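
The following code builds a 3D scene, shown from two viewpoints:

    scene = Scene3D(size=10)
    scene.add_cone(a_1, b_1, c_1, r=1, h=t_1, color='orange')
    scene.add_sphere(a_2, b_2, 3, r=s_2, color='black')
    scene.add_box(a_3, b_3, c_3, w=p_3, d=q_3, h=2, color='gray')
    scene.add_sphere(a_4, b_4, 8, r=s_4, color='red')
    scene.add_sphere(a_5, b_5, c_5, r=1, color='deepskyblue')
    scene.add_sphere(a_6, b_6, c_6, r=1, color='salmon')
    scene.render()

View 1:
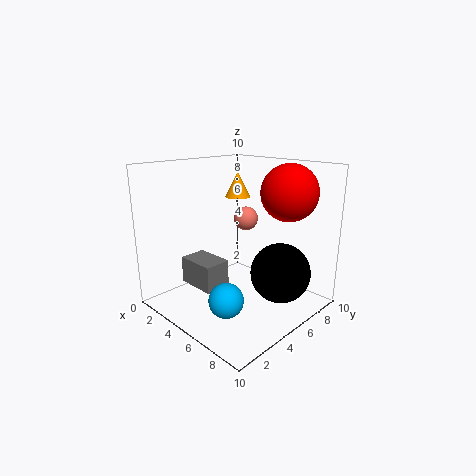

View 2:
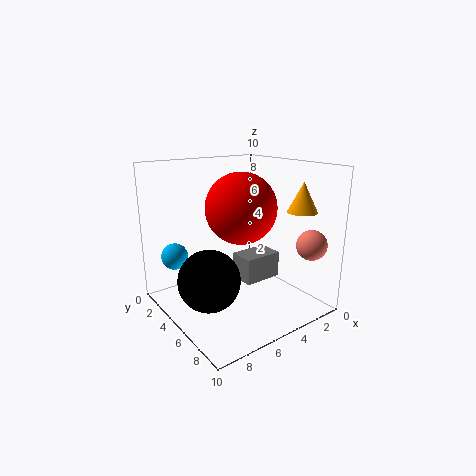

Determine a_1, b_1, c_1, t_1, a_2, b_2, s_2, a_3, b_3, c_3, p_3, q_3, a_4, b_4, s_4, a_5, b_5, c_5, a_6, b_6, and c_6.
a_1 = 2
b_1 = 8
c_1 = 7
t_1 = 2
a_2 = 8
b_2 = 6
s_2 = 2
a_3 = 1
b_3 = 3
c_3 = 1
p_3 = 3
q_3 = 2
a_4 = 7
b_4 = 8
s_4 = 2
a_5 = 8
b_5 = 1
c_5 = 3
a_6 = 2
b_6 = 9
c_6 = 5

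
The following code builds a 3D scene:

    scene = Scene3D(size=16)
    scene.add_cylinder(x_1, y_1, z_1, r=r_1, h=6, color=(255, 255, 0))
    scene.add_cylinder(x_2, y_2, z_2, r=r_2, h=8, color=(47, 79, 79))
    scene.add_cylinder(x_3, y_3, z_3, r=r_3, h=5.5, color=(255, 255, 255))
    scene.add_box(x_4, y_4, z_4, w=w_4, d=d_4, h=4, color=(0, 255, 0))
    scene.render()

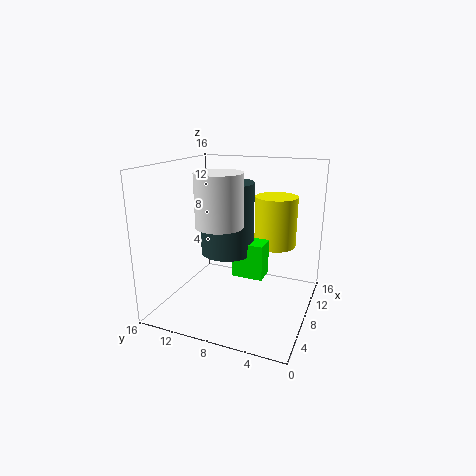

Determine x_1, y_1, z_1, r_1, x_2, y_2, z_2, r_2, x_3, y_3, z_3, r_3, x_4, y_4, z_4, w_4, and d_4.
x_1 = 12.5; y_1 = 5; z_1 = 6; r_1 = 2.5; x_2 = 8.5; y_2 = 9.5; z_2 = 6; r_2 = 3; x_3 = 5.5; y_3 = 9; z_3 = 10; r_3 = 2.5; x_4 = 7.5; y_4 = 5; z_4 = 3.5; w_4 = 2.5; d_4 = 3.5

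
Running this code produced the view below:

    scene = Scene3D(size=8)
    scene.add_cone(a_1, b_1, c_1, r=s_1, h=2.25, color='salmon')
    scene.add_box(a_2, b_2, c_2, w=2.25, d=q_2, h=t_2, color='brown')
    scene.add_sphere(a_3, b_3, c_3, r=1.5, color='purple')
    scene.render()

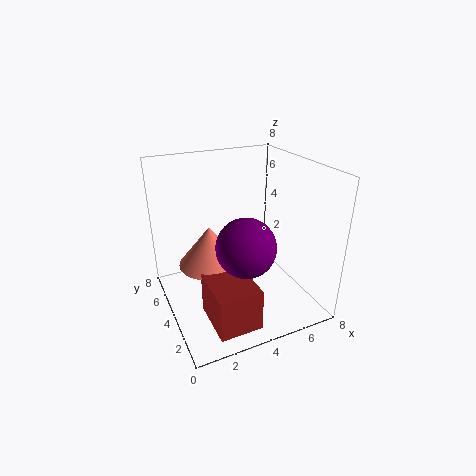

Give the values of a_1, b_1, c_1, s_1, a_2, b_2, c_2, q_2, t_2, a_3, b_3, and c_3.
a_1 = 2.5
b_1 = 4.5
c_1 = 2.5
s_1 = 1.75
a_2 = 1.5
b_2 = 0.5
c_2 = 0.5
q_2 = 2.75
t_2 = 2.25
a_3 = 3.5
b_3 = 2
c_3 = 4.5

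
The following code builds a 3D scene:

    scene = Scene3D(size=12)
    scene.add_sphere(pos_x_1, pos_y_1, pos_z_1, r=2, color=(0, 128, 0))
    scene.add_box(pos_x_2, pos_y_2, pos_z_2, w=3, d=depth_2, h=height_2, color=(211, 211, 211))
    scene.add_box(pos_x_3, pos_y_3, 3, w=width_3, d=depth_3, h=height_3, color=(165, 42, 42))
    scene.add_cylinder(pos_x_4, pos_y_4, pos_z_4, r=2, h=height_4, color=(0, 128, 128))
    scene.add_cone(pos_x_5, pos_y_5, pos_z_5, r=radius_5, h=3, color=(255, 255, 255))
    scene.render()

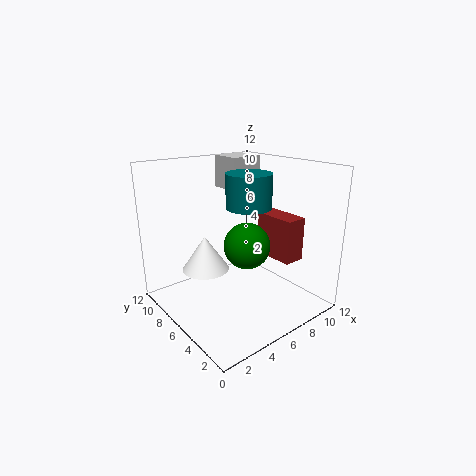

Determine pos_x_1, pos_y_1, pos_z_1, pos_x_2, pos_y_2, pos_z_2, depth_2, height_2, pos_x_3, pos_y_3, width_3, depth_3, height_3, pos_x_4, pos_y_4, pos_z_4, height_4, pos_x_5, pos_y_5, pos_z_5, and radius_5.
pos_x_1 = 7, pos_y_1 = 6, pos_z_1 = 5, pos_x_2 = 8, pos_y_2 = 9, pos_z_2 = 9, depth_2 = 3, height_2 = 3, pos_x_3 = 10, pos_y_3 = 4, width_3 = 2, depth_3 = 4, height_3 = 4, pos_x_4 = 8, pos_y_4 = 7, pos_z_4 = 8, height_4 = 3, pos_x_5 = 4, pos_y_5 = 8, pos_z_5 = 3, radius_5 = 2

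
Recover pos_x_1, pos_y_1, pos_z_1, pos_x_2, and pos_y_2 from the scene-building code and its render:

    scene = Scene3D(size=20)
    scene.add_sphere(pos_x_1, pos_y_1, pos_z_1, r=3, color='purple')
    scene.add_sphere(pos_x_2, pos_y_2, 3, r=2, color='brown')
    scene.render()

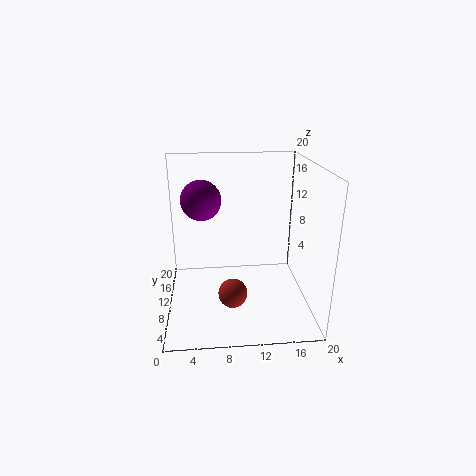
pos_x_1 = 5; pos_y_1 = 15; pos_z_1 = 14; pos_x_2 = 9; pos_y_2 = 7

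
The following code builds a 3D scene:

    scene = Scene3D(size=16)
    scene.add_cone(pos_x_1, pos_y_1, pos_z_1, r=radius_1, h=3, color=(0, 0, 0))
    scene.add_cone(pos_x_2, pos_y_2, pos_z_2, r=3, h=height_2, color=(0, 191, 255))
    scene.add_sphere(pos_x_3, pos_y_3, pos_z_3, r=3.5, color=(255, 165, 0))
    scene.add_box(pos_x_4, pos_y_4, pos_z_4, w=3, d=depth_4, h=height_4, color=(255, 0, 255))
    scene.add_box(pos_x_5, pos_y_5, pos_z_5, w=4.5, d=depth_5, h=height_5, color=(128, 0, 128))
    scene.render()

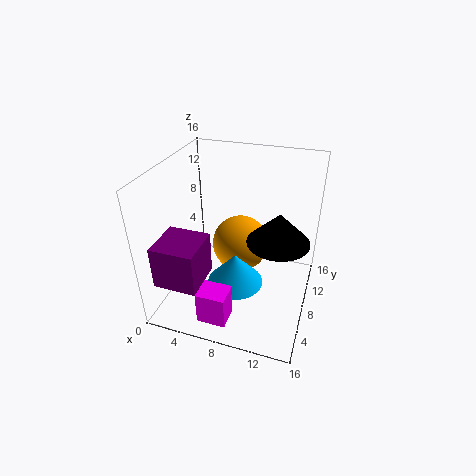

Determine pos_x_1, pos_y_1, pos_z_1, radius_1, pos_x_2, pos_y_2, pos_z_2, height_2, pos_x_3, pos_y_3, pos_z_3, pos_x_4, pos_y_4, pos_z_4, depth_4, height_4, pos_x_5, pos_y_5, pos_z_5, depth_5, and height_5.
pos_x_1 = 13
pos_y_1 = 5
pos_z_1 = 10.5
radius_1 = 3
pos_x_2 = 8.5
pos_y_2 = 5.5
pos_z_2 = 4
height_2 = 3.5
pos_x_3 = 7
pos_y_3 = 12
pos_z_3 = 4.5
pos_x_4 = 6
pos_y_4 = 0.5
pos_z_4 = 2
depth_4 = 2.5
height_4 = 3.5
pos_x_5 = 1.5
pos_y_5 = 0.5
pos_z_5 = 5.5
depth_5 = 4.5
height_5 = 4.5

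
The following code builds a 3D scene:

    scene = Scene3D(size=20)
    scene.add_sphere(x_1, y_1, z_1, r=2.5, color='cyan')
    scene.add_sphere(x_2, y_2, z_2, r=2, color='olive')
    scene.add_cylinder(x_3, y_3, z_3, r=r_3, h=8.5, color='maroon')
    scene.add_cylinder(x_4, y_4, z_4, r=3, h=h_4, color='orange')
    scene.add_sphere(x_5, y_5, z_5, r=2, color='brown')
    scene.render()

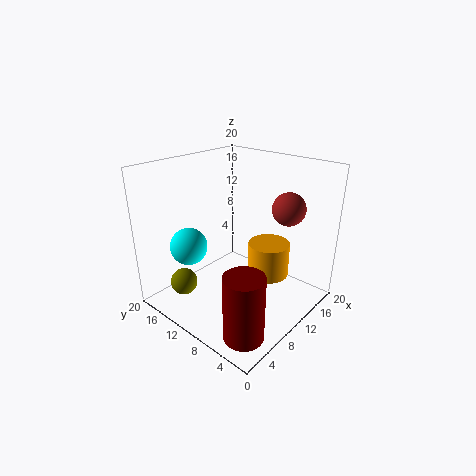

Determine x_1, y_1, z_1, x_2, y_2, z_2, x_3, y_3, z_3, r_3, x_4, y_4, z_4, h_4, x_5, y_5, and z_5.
x_1 = 4.5; y_1 = 14; z_1 = 9.5; x_2 = 5.5; y_2 = 17; z_2 = 2; x_3 = 3; y_3 = 3; z_3 = 1.5; r_3 = 2.5; x_4 = 14; y_4 = 7.5; z_4 = 3.5; h_4 = 5; x_5 = 10.5; y_5 = 2.5; z_5 = 16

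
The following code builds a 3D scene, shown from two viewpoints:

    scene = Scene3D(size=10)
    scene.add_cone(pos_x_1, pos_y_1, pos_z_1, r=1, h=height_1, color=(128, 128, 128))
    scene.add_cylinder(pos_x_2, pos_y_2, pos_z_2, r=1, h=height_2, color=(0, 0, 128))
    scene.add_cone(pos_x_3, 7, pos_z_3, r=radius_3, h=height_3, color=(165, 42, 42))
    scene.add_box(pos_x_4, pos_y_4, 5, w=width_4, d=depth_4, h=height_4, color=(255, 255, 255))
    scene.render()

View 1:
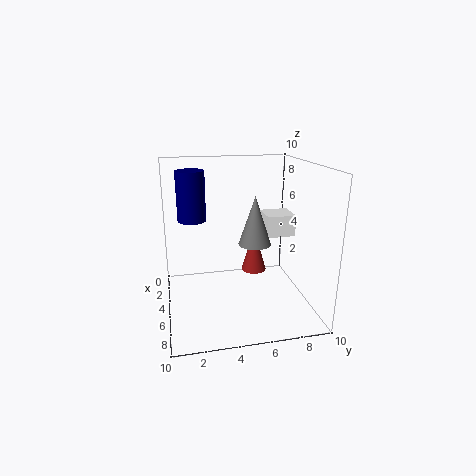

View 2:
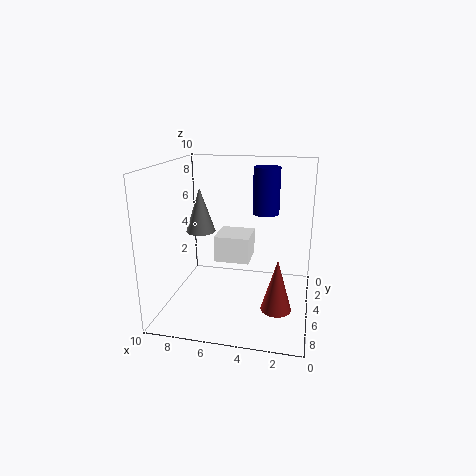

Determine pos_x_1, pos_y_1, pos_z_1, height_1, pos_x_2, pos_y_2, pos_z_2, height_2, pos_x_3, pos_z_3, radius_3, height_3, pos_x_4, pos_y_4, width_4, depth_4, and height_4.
pos_x_1 = 7.5; pos_y_1 = 5.5; pos_z_1 = 5.5; height_1 = 3; pos_x_2 = 3.5; pos_y_2 = 2; pos_z_2 = 6; height_2 = 3.5; pos_x_3 = 2; pos_z_3 = 1; radius_3 = 1; height_3 = 3.5; pos_x_4 = 3.5; pos_y_4 = 7; width_4 = 2; depth_4 = 2; height_4 = 1.5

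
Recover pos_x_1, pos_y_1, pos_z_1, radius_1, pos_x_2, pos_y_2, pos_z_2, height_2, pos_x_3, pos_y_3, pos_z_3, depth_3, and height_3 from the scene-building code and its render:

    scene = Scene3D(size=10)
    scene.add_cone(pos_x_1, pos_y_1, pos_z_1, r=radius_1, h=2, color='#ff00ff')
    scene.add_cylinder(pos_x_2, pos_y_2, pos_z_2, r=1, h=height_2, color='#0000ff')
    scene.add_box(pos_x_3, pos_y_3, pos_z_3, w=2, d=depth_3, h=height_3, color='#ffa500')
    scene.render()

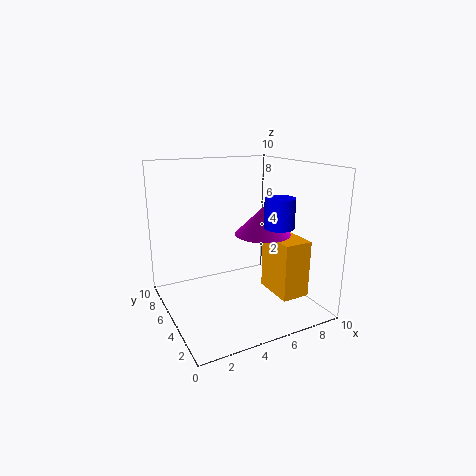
pos_x_1 = 7
pos_y_1 = 5
pos_z_1 = 5
radius_1 = 2
pos_x_2 = 7
pos_y_2 = 3
pos_z_2 = 6
height_2 = 2
pos_x_3 = 7
pos_y_3 = 2
pos_z_3 = 1
depth_3 = 3
height_3 = 4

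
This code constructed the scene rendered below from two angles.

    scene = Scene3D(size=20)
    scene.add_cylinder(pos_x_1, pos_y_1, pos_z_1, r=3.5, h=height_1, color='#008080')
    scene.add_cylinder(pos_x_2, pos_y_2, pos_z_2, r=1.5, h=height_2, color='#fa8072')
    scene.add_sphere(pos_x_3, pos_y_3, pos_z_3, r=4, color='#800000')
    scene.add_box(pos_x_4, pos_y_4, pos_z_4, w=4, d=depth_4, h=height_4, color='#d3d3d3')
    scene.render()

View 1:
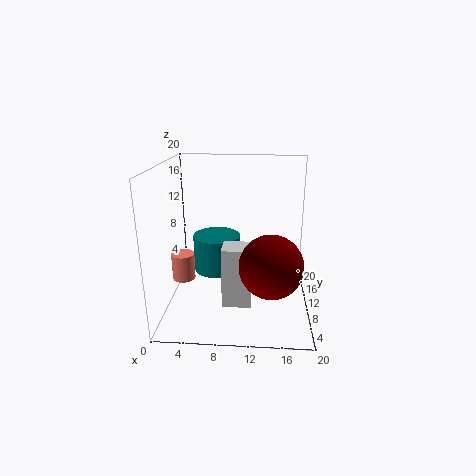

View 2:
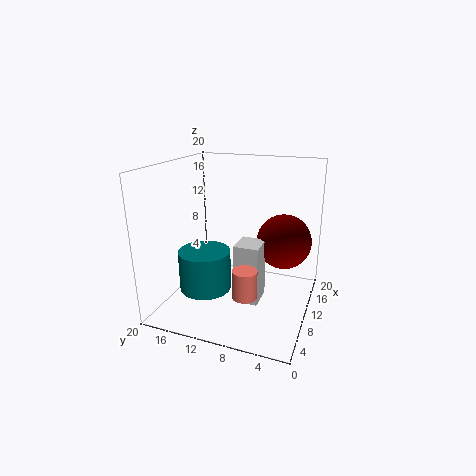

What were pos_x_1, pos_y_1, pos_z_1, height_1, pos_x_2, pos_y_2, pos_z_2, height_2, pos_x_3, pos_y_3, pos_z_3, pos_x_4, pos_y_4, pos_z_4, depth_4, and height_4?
pos_x_1 = 6.5; pos_y_1 = 13.5; pos_z_1 = 3.5; height_1 = 5.5; pos_x_2 = 3; pos_y_2 = 6.5; pos_z_2 = 5.5; height_2 = 3.5; pos_x_3 = 14.5; pos_y_3 = 4.5; pos_z_3 = 8.5; pos_x_4 = 8; pos_y_4 = 6.5; pos_z_4 = 1; depth_4 = 3.5; height_4 = 8.5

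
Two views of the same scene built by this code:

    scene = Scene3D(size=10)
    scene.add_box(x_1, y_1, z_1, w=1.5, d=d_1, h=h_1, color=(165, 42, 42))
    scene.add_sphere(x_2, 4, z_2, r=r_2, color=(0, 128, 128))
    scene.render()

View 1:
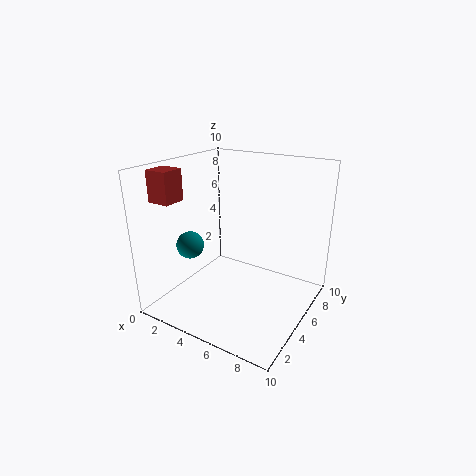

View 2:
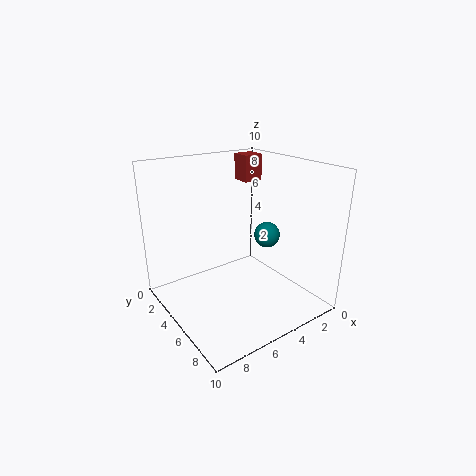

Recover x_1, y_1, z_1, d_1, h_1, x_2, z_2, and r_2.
x_1 = 1, y_1 = 1, z_1 = 8, d_1 = 1.5, h_1 = 2, x_2 = 1.5, z_2 = 4, r_2 = 1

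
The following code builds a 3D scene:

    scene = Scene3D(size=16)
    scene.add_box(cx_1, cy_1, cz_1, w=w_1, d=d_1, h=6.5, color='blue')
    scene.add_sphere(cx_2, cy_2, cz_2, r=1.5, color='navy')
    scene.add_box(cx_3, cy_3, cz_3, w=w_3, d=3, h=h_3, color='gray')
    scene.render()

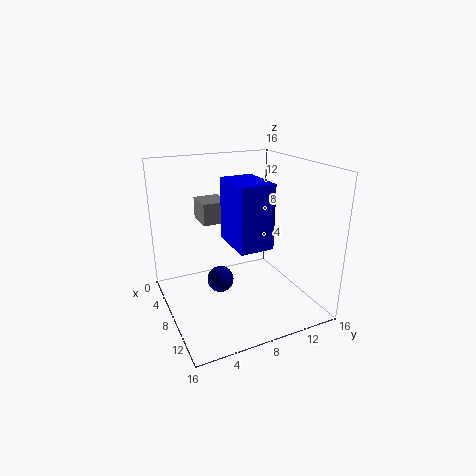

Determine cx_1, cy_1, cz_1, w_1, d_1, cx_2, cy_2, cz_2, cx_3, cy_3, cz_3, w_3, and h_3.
cx_1 = 8, cy_1 = 6, cz_1 = 8.5, w_1 = 5, d_1 = 3.5, cx_2 = 7.5, cy_2 = 6, cz_2 = 3, cx_3 = 2, cy_3 = 5, cz_3 = 9, w_3 = 3.5, h_3 = 2.5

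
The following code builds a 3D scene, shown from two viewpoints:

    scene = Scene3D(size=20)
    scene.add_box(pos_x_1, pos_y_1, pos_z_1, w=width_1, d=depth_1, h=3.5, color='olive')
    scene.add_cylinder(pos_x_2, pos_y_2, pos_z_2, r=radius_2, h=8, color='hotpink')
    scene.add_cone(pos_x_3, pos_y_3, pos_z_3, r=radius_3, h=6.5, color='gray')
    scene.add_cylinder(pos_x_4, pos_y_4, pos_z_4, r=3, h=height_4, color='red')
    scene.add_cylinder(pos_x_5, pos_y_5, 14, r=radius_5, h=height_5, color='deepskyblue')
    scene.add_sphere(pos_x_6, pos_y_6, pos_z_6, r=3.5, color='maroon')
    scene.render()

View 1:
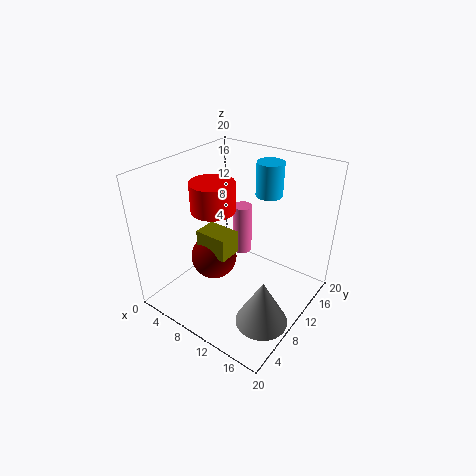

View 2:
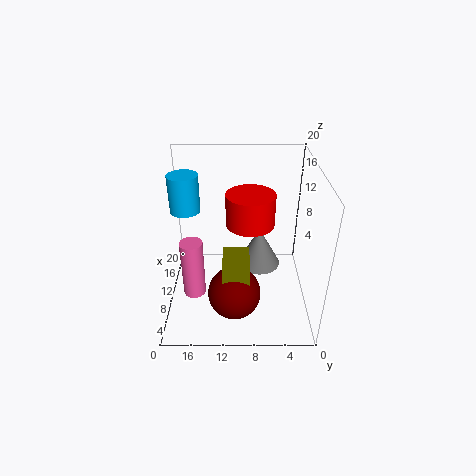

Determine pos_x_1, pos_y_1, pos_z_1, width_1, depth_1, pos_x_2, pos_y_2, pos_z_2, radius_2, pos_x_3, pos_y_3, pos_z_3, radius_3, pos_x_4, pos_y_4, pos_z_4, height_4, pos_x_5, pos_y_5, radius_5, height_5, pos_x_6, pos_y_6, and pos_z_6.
pos_x_1 = 3.5, pos_y_1 = 8.5, pos_z_1 = 6, width_1 = 5, depth_1 = 3.5, pos_x_2 = 6.5, pos_y_2 = 16, pos_z_2 = 3.5, radius_2 = 1.5, pos_x_3 = 16.5, pos_y_3 = 6.5, pos_z_3 = 1, radius_3 = 3.5, pos_x_4 = 7, pos_y_4 = 8.5, pos_z_4 = 14, height_4 = 4, pos_x_5 = 10.5, pos_y_5 = 17, radius_5 = 2, height_5 = 5, pos_x_6 = 5, pos_y_6 = 10.5, pos_z_6 = 4.5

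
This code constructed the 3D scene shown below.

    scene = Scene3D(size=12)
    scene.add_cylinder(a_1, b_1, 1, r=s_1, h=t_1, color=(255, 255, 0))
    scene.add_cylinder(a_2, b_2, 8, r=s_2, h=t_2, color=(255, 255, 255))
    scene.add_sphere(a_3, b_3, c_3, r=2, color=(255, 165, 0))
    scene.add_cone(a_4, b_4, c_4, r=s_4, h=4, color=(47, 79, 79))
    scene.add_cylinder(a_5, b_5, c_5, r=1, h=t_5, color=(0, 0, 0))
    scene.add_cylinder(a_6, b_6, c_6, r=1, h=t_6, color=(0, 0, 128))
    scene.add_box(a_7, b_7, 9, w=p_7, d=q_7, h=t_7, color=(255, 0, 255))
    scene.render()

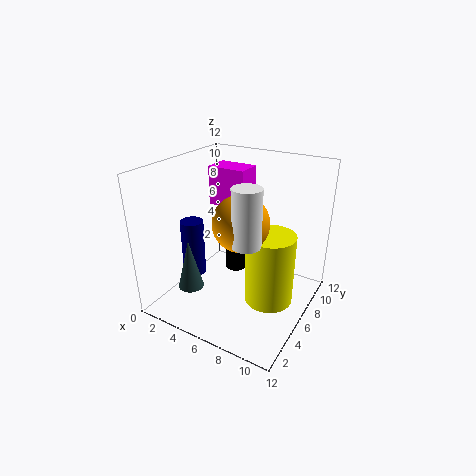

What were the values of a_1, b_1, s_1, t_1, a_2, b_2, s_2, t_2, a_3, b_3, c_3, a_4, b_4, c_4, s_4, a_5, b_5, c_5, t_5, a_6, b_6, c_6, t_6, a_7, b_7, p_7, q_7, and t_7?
a_1 = 9, b_1 = 6, s_1 = 2, t_1 = 6, a_2 = 9, b_2 = 2, s_2 = 1, t_2 = 4, a_3 = 8, b_3 = 3, c_3 = 9, a_4 = 4, b_4 = 2, c_4 = 3, s_4 = 1, a_5 = 4, b_5 = 9, c_5 = 1, t_5 = 4, a_6 = 2, b_6 = 5, c_6 = 2, t_6 = 5, a_7 = 4, b_7 = 5, p_7 = 3, q_7 = 2, t_7 = 3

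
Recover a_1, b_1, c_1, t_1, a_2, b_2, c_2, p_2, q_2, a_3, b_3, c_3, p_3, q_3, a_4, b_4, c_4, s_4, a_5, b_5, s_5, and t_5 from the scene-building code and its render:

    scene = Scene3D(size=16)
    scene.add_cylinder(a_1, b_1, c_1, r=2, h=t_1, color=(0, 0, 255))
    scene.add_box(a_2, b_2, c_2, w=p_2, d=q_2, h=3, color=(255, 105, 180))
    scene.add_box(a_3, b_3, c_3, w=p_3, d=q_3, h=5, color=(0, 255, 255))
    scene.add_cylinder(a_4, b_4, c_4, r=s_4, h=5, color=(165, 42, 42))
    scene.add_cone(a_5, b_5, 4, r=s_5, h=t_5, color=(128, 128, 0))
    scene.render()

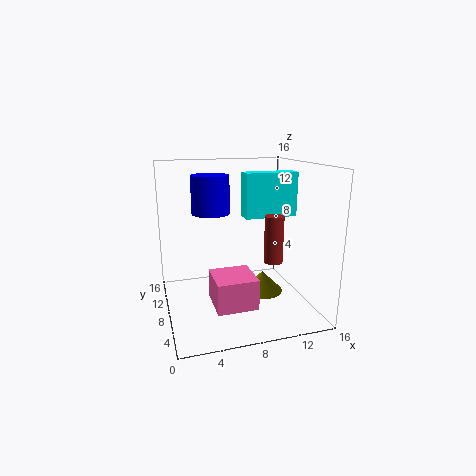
a_1 = 5
b_1 = 8
c_1 = 11
t_1 = 4
a_2 = 4
b_2 = 1
c_2 = 3
p_2 = 4
q_2 = 4
a_3 = 9
b_3 = 8
c_3 = 10
p_3 = 6
q_3 = 2
a_4 = 11
b_4 = 5
c_4 = 6
s_4 = 1
a_5 = 9
b_5 = 3
s_5 = 2
t_5 = 2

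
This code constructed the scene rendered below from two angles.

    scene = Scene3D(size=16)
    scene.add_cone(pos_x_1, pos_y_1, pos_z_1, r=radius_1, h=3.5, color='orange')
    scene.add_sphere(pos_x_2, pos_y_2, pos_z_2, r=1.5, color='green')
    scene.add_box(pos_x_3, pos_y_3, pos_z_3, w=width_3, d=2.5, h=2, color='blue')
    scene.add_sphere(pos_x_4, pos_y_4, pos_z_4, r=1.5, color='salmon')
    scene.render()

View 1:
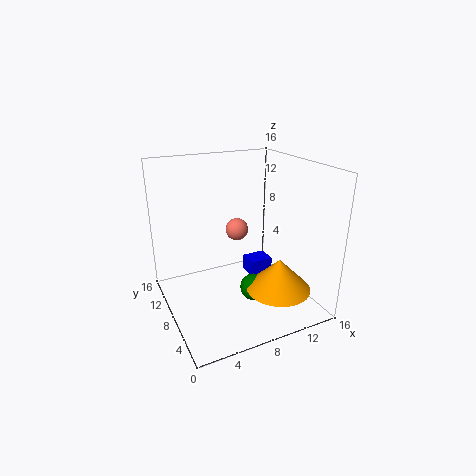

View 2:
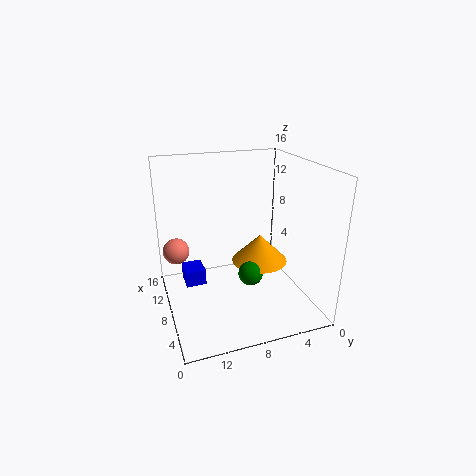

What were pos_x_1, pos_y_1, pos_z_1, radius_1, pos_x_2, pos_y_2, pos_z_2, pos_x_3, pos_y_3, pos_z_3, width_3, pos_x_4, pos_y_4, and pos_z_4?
pos_x_1 = 11, pos_y_1 = 4, pos_z_1 = 3, radius_1 = 3.5, pos_x_2 = 9, pos_y_2 = 6, pos_z_2 = 2.5, pos_x_3 = 11.5, pos_y_3 = 11, pos_z_3 = 0.5, width_3 = 3, pos_x_4 = 11, pos_y_4 = 14.5, pos_z_4 = 6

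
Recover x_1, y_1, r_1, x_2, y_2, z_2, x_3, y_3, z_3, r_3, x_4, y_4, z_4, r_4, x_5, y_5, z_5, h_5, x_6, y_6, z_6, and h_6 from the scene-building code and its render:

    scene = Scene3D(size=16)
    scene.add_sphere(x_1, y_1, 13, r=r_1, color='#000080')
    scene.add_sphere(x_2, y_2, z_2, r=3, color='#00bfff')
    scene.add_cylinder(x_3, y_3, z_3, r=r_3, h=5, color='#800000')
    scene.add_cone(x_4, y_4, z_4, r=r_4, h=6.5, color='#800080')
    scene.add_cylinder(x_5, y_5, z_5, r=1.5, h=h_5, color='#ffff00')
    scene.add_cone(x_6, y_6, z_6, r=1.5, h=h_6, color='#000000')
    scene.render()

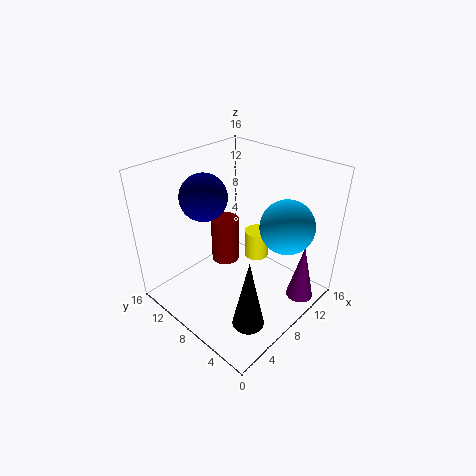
x_1 = 5.5
y_1 = 10.5
r_1 = 2.5
x_2 = 11.5
y_2 = 4
z_2 = 9.5
x_3 = 7
y_3 = 9
z_3 = 5.5
r_3 = 1.5
x_4 = 11.5
y_4 = 1.5
z_4 = 1.5
r_4 = 1.5
x_5 = 12.5
y_5 = 9
z_5 = 3
h_5 = 3.5
x_6 = 2.5
y_6 = 1.5
z_6 = 4
h_6 = 7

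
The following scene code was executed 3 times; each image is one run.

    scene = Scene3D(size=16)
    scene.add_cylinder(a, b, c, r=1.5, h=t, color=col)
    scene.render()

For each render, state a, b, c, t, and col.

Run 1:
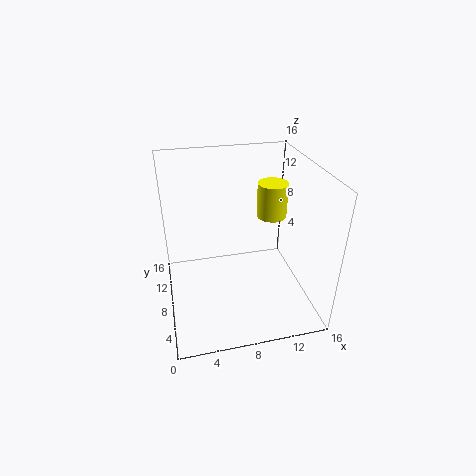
a = 11; b = 6; c = 11.5; t = 3.5; col = 'yellow'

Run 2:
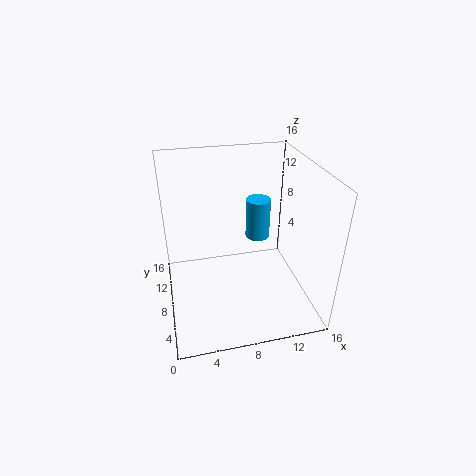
a = 11.5; b = 12; c = 5.5; t = 5; col = 'deepskyblue'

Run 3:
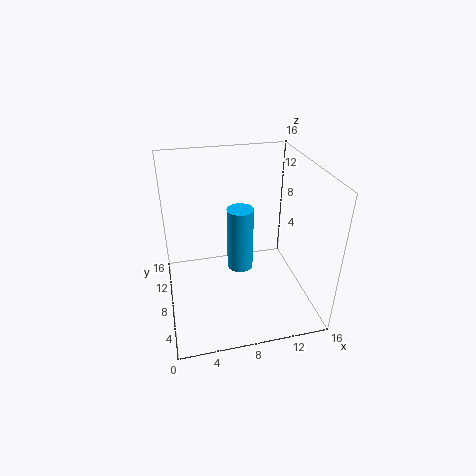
a = 8.5; b = 9; c = 3.5; t = 7.5; col = 'deepskyblue'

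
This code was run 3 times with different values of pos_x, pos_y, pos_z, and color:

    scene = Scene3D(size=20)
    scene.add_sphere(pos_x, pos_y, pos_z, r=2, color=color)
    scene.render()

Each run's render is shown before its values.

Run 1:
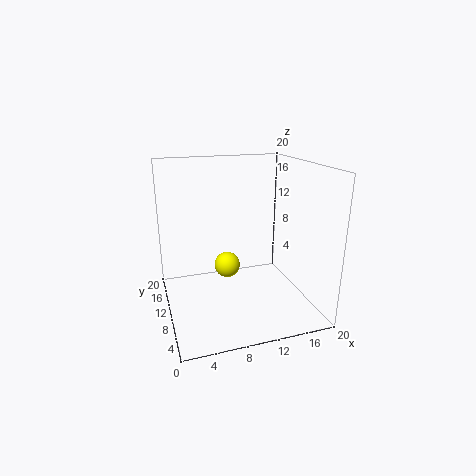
pos_x = 9.75; pos_y = 14.75; pos_z = 3.75; color = 'yellow'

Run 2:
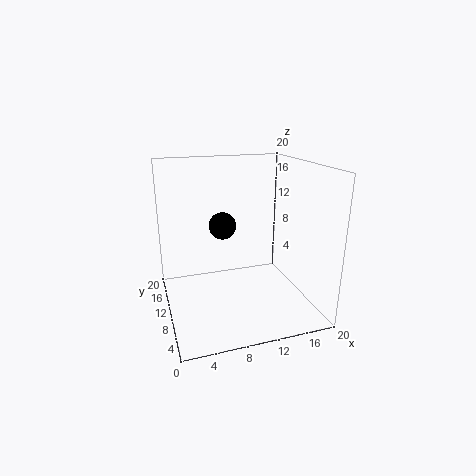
pos_x = 8.75; pos_y = 13.5; pos_z = 10.75; color = 'black'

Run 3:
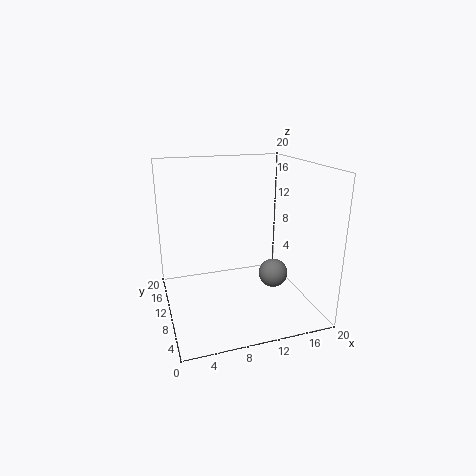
pos_x = 14.5; pos_y = 7.75; pos_z = 5; color = 'gray'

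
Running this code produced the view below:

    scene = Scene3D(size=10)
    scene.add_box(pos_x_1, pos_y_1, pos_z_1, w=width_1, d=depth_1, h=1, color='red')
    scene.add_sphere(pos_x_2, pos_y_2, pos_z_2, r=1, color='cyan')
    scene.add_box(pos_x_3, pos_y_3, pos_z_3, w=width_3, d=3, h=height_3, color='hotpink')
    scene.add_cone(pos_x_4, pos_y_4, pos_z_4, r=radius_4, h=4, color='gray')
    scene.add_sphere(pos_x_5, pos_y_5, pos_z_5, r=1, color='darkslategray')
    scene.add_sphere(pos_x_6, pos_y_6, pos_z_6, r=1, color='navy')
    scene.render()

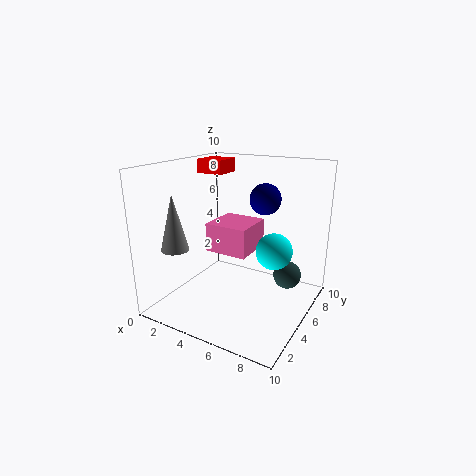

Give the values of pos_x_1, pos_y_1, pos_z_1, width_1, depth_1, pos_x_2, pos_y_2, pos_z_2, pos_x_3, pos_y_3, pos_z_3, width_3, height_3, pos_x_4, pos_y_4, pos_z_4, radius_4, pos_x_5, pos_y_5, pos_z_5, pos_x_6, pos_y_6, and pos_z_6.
pos_x_1 = 1
pos_y_1 = 6
pos_z_1 = 9
width_1 = 2
depth_1 = 2
pos_x_2 = 9
pos_y_2 = 2
pos_z_2 = 6
pos_x_3 = 3
pos_y_3 = 4
pos_z_3 = 4
width_3 = 3
height_3 = 2
pos_x_4 = 1
pos_y_4 = 3
pos_z_4 = 4
radius_4 = 1
pos_x_5 = 8
pos_y_5 = 7
pos_z_5 = 2
pos_x_6 = 7
pos_y_6 = 5
pos_z_6 = 8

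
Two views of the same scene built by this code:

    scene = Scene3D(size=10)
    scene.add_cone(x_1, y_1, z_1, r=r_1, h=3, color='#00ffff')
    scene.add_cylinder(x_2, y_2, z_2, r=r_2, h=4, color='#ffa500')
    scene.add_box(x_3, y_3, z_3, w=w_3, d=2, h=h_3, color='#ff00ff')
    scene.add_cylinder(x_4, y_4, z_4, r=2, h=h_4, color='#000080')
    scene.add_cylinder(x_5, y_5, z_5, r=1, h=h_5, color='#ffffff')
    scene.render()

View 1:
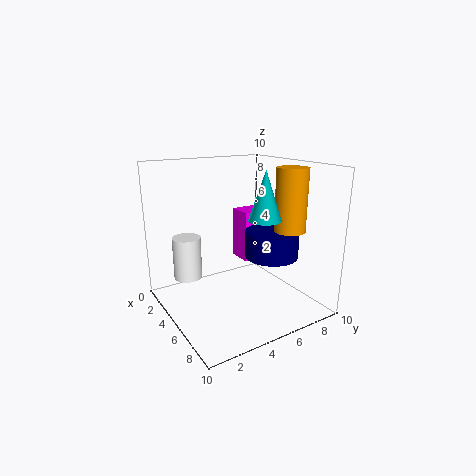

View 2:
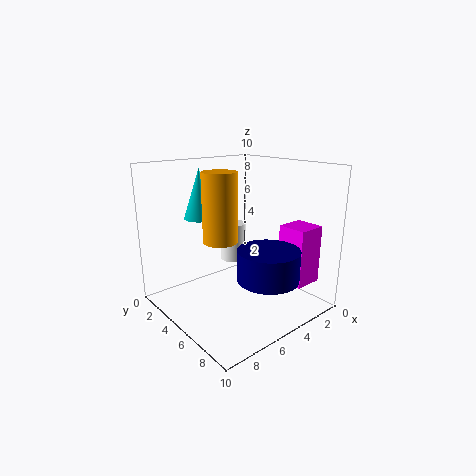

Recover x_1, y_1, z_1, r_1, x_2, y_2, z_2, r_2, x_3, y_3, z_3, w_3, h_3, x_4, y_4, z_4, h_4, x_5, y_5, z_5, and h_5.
x_1 = 8; y_1 = 5; z_1 = 7; r_1 = 1; x_2 = 8; y_2 = 7; z_2 = 6; r_2 = 1; x_3 = 1; y_3 = 7; z_3 = 2; w_3 = 2; h_3 = 4; x_4 = 5; y_4 = 8; z_4 = 3; h_4 = 2; x_5 = 3; y_5 = 2; z_5 = 2; h_5 = 3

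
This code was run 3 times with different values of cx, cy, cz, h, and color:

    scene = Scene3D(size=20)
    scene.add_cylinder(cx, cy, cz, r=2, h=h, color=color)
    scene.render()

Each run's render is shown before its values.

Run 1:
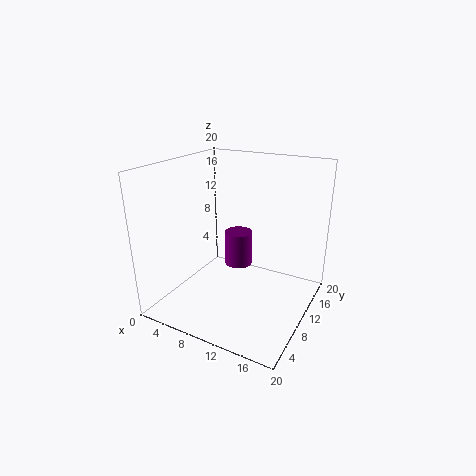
cx = 9; cy = 12; cz = 5; h = 5; color = 'purple'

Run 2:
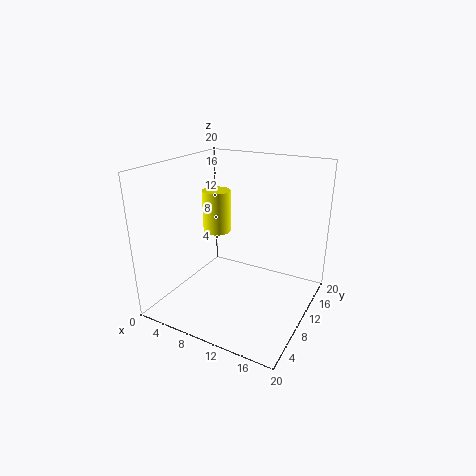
cx = 6; cy = 11; cz = 10; h = 6; color = 'yellow'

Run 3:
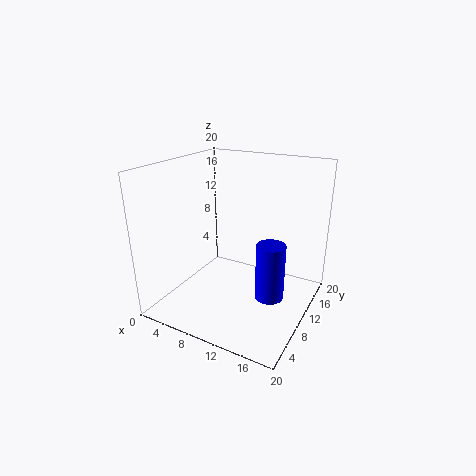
cx = 15; cy = 10; cz = 2; h = 8; color = 'blue'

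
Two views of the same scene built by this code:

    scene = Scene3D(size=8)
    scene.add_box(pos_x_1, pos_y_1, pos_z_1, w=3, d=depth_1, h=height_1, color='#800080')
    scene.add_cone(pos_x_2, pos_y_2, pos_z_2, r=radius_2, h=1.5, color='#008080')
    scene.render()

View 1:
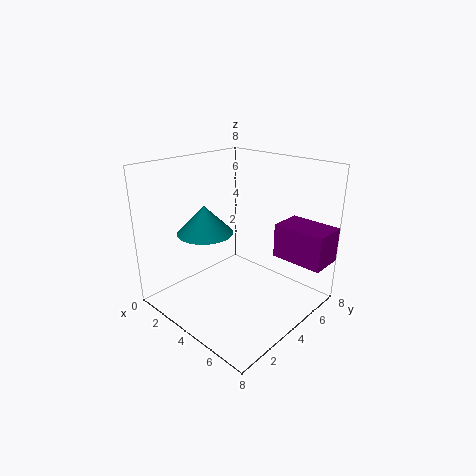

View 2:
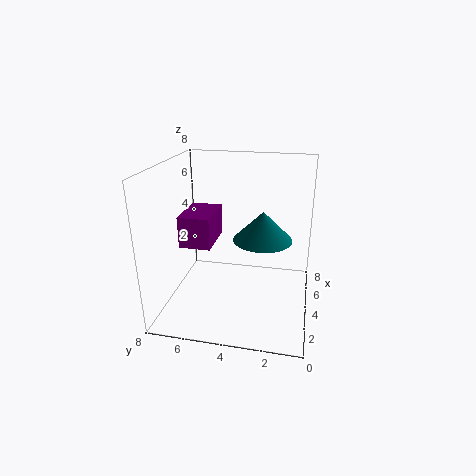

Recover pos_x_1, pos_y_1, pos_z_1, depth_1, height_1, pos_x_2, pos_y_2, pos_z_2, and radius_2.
pos_x_1 = 5, pos_y_1 = 6, pos_z_1 = 2.5, depth_1 = 2, height_1 = 2, pos_x_2 = 3, pos_y_2 = 2.5, pos_z_2 = 4.5, radius_2 = 1.5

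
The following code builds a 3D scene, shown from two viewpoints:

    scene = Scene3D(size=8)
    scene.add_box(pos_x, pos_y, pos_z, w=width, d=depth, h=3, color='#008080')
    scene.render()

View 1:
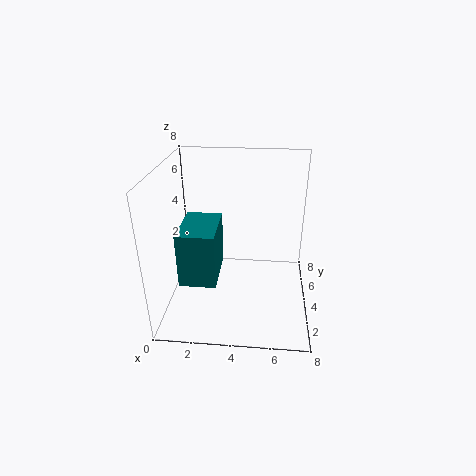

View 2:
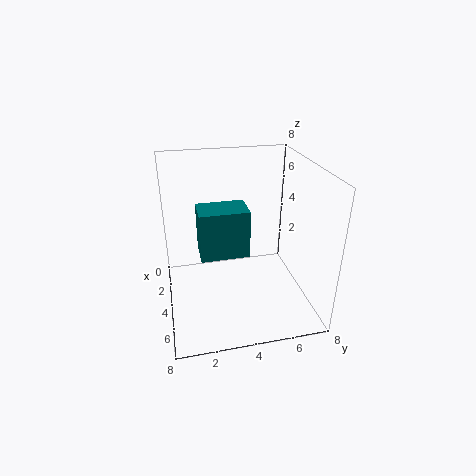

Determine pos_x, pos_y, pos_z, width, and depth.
pos_x = 1, pos_y = 2, pos_z = 2, width = 2, depth = 3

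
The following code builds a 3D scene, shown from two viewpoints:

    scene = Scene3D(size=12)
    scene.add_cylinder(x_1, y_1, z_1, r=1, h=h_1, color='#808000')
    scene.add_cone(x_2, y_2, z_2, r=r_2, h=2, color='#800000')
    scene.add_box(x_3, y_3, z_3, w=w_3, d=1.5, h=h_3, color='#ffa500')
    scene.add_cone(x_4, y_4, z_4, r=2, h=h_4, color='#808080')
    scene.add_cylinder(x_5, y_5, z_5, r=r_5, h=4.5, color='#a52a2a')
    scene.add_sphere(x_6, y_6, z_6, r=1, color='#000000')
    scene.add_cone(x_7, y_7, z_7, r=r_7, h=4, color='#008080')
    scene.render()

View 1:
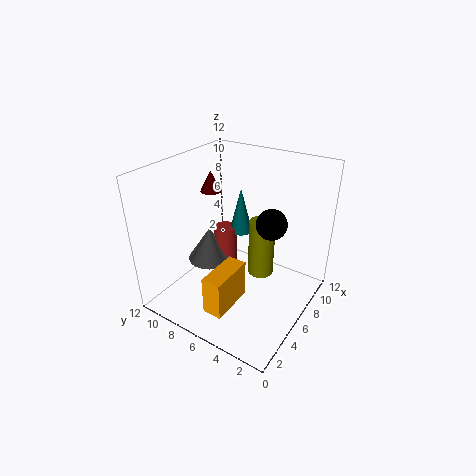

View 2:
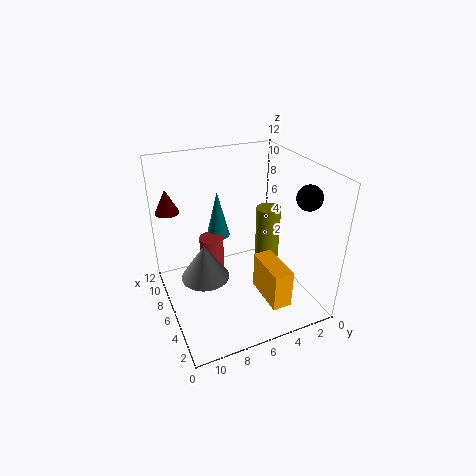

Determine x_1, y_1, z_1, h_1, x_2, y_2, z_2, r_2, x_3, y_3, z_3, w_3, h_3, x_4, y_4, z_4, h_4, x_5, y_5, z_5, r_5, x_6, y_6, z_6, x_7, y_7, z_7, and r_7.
x_1 = 5.5
y_1 = 3.5
z_1 = 4
h_1 = 4.5
x_2 = 9
y_2 = 11
z_2 = 8
r_2 = 1
x_3 = 0.5
y_3 = 4
z_3 = 2.5
w_3 = 3.5
h_3 = 3
x_4 = 6
y_4 = 9
z_4 = 3
h_4 = 3
x_5 = 7
y_5 = 8
z_5 = 1.5
r_5 = 1
x_6 = 3
y_6 = 1.5
z_6 = 10
x_7 = 8
y_7 = 7
z_7 = 5.5
r_7 = 1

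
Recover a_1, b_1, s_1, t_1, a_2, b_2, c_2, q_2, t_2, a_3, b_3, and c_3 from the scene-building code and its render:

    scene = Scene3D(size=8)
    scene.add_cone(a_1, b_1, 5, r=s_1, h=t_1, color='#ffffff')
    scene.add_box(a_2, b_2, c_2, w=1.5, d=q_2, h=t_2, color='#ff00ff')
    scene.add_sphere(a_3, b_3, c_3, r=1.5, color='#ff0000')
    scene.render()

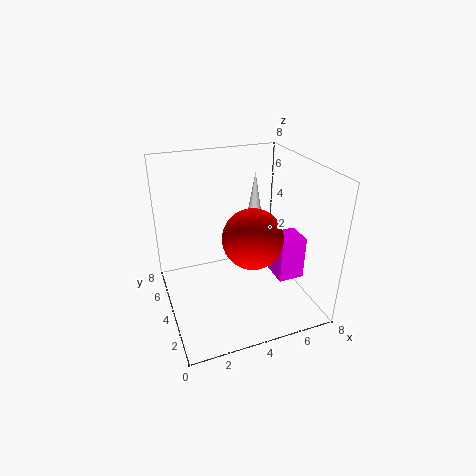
a_1 = 4.5; b_1 = 3; s_1 = 0.5; t_1 = 3; a_2 = 6; b_2 = 2.5; c_2 = 1.5; q_2 = 1.5; t_2 = 2.5; a_3 = 4; b_3 = 2; c_3 = 5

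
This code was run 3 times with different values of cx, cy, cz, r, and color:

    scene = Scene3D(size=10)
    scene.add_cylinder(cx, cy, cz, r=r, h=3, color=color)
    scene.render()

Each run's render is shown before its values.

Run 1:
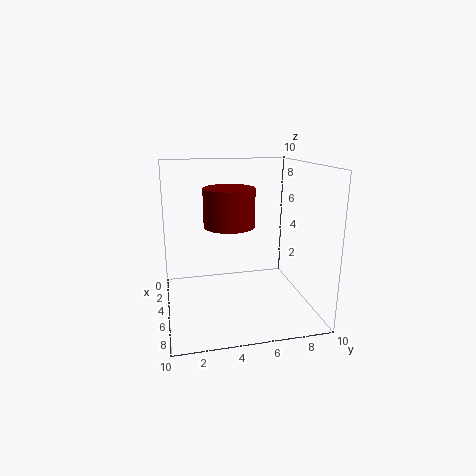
cx = 2; cy = 5; cz = 5; r = 2; color = 'maroon'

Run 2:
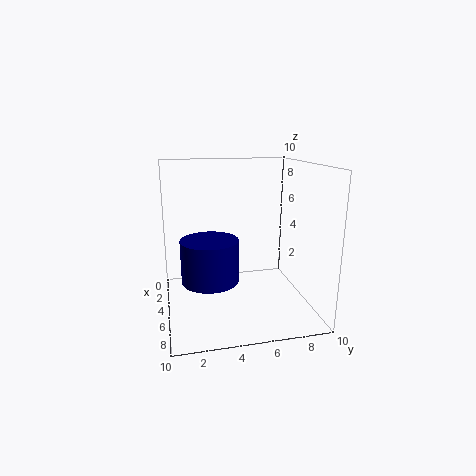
cx = 5; cy = 3; cz = 2; r = 2; color = 'navy'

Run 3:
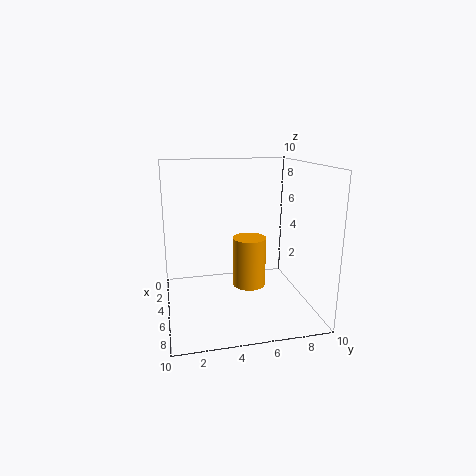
cx = 8; cy = 5; cz = 3; r = 1; color = 'orange'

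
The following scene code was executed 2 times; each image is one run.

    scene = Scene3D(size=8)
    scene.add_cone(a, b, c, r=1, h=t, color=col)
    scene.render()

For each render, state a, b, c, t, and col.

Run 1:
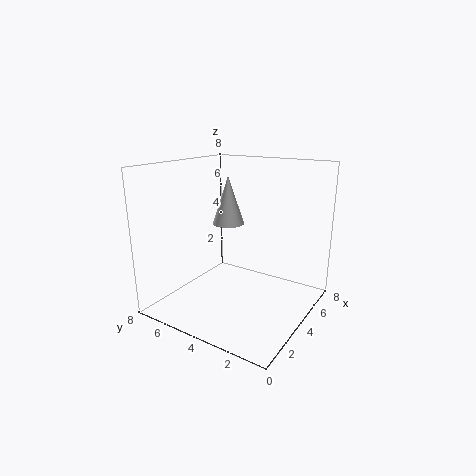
a = 6, b = 6, c = 4, t = 3, col = 'white'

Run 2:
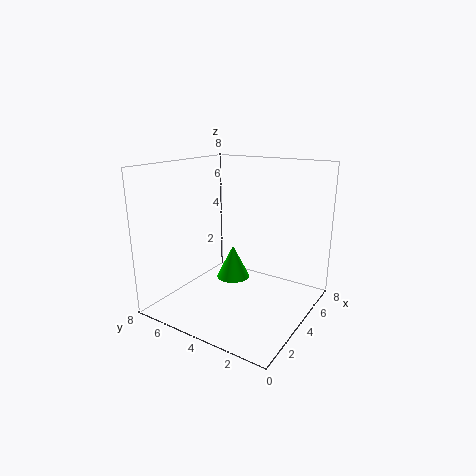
a = 5, b = 5, c = 1, t = 2, col = 'lime'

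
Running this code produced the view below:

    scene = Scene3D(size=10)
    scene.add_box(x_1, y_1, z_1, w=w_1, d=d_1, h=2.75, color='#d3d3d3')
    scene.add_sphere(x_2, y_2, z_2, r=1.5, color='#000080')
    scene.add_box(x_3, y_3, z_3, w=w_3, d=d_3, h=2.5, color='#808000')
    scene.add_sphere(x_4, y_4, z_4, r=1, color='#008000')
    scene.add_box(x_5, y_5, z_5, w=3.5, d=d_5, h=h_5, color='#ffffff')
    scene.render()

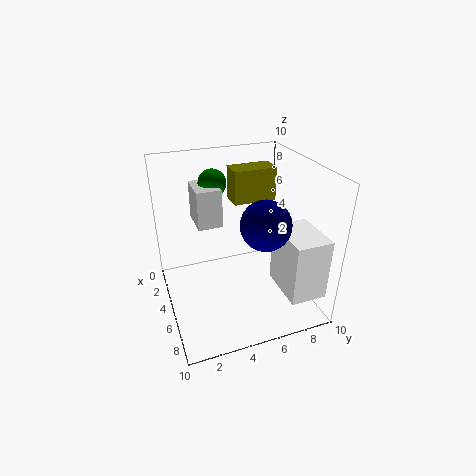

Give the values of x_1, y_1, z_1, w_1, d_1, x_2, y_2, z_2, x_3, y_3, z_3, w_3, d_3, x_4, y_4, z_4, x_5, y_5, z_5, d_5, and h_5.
x_1 = 1.5; y_1 = 2.5; z_1 = 5.5; w_1 = 2.5; d_1 = 1.75; x_2 = 8.25; y_2 = 5.5; z_2 = 7.5; x_3 = 1.25; y_3 = 5.5; z_3 = 6.5; w_3 = 1.75; d_3 = 3.25; x_4 = 2.5; y_4 = 4; z_4 = 8.25; x_5 = 5.75; y_5 = 7.25; z_5 = 1.75; d_5 = 2.5; h_5 = 4.25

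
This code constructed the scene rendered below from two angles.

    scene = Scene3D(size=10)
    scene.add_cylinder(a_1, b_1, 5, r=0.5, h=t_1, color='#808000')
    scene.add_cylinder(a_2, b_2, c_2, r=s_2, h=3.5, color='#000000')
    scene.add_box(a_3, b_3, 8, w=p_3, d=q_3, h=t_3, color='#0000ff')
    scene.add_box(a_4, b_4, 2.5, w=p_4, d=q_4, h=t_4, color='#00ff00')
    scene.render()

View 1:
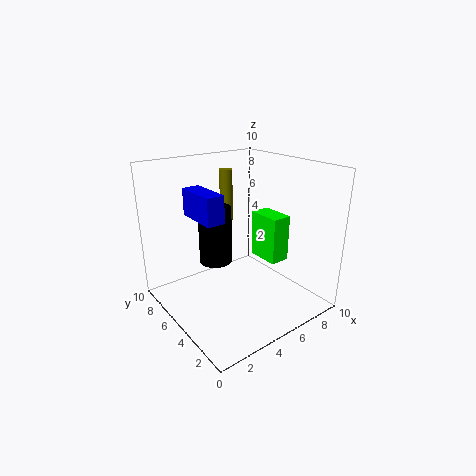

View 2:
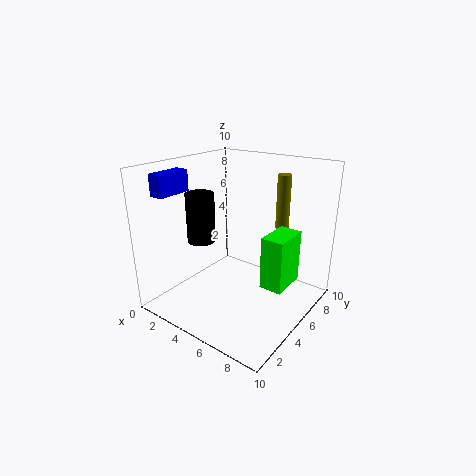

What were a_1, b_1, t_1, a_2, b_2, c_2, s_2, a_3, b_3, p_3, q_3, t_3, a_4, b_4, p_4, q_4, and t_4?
a_1 = 6.5, b_1 = 8.5, t_1 = 4, a_2 = 2.5, b_2 = 4, c_2 = 4.5, s_2 = 1, a_3 = 0.5, b_3 = 1.5, p_3 = 1, q_3 = 2.5, t_3 = 1.5, a_4 = 7.5, b_4 = 4, p_4 = 1.5, q_4 = 2.5, t_4 = 3.5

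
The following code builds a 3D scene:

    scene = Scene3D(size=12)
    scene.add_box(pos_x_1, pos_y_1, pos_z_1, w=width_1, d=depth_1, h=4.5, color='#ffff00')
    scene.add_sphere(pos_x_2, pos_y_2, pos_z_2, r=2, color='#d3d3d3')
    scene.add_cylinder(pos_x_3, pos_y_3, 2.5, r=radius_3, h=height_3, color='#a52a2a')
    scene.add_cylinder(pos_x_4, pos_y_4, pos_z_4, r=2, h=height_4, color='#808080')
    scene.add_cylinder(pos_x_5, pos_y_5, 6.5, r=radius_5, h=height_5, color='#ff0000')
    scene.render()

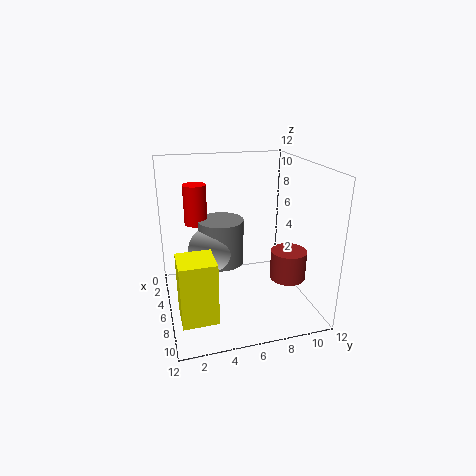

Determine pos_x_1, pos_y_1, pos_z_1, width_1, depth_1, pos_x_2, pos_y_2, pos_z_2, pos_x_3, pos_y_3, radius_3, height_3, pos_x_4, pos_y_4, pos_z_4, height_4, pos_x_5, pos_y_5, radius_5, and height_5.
pos_x_1 = 9.5, pos_y_1 = 0.5, pos_z_1 = 2.5, width_1 = 2.5, depth_1 = 2.5, pos_x_2 = 4.5, pos_y_2 = 4, pos_z_2 = 4.5, pos_x_3 = 7.5, pos_y_3 = 10, radius_3 = 1.5, height_3 = 2.5, pos_x_4 = 4, pos_y_4 = 5, pos_z_4 = 3, height_4 = 4, pos_x_5 = 3, pos_y_5 = 3, radius_5 = 1, height_5 = 3.5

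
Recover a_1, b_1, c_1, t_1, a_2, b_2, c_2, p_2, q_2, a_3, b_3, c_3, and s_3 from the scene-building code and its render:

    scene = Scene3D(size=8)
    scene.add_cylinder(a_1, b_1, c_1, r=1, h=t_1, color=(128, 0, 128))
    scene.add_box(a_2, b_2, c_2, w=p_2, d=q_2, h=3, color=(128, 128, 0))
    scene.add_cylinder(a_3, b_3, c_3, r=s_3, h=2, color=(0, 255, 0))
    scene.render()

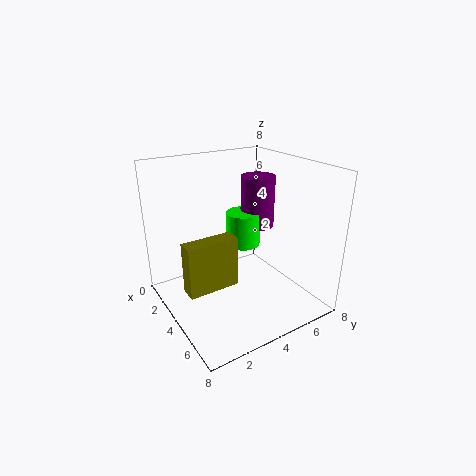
a_1 = 3; b_1 = 6; c_1 = 4; t_1 = 3; a_2 = 3; b_2 = 1; c_2 = 1; p_2 = 1; q_2 = 3; a_3 = 3; b_3 = 5; c_3 = 3; s_3 = 1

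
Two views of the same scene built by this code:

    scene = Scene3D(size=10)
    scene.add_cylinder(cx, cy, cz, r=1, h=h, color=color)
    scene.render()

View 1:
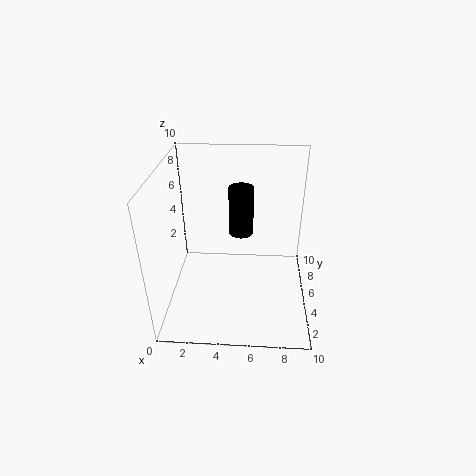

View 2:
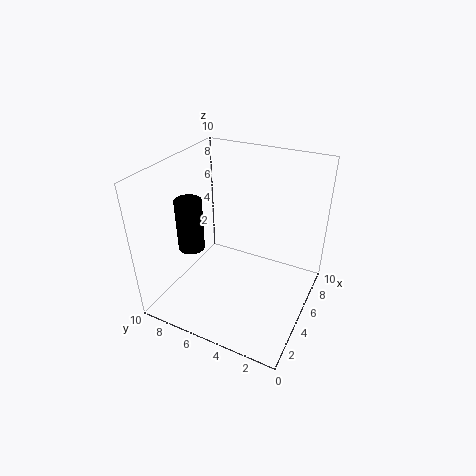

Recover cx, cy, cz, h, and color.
cx = 5, cy = 9, cz = 3, h = 4, color = 'black'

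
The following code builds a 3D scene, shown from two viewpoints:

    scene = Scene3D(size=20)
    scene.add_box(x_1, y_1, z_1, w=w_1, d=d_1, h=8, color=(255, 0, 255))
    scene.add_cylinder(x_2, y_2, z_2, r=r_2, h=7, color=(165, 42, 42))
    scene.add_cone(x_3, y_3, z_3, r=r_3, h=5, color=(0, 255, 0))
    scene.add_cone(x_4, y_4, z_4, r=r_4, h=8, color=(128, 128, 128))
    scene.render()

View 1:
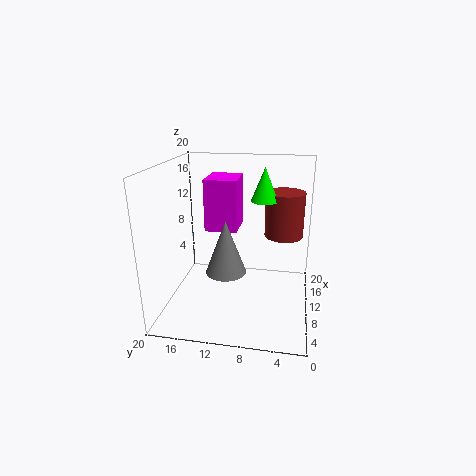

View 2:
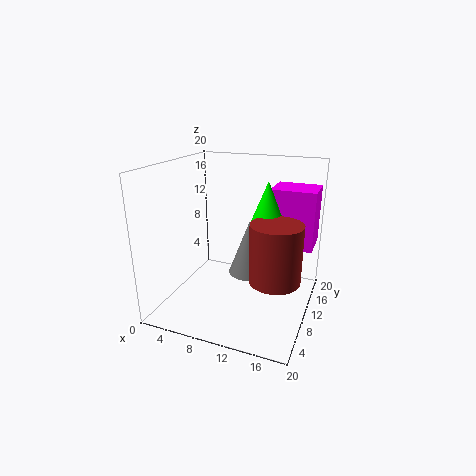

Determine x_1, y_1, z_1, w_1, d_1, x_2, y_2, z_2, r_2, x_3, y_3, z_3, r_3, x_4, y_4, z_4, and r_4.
x_1 = 14
y_1 = 11
z_1 = 9
w_1 = 6
d_1 = 5
x_2 = 17
y_2 = 4
z_2 = 8
r_2 = 3
x_3 = 15
y_3 = 7
z_3 = 14
r_3 = 2
x_4 = 11
y_4 = 12
z_4 = 4
r_4 = 3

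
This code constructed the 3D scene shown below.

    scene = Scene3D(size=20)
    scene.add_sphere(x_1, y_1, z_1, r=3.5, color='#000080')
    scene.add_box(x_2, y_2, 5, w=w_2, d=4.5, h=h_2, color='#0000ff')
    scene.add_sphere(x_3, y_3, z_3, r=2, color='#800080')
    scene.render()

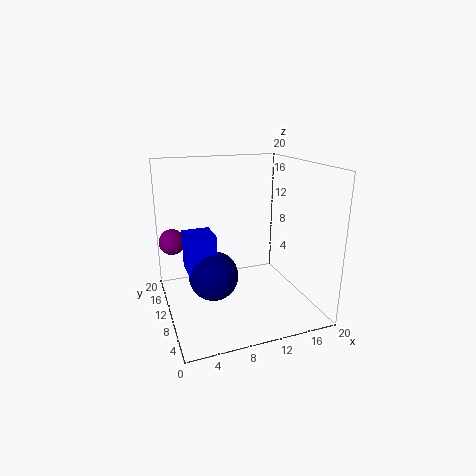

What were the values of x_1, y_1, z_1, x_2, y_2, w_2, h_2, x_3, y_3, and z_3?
x_1 = 6.5
y_1 = 10.5
z_1 = 4.5
x_2 = 3
y_2 = 10
w_2 = 4
h_2 = 5.5
x_3 = 2
y_3 = 18
z_3 = 7.5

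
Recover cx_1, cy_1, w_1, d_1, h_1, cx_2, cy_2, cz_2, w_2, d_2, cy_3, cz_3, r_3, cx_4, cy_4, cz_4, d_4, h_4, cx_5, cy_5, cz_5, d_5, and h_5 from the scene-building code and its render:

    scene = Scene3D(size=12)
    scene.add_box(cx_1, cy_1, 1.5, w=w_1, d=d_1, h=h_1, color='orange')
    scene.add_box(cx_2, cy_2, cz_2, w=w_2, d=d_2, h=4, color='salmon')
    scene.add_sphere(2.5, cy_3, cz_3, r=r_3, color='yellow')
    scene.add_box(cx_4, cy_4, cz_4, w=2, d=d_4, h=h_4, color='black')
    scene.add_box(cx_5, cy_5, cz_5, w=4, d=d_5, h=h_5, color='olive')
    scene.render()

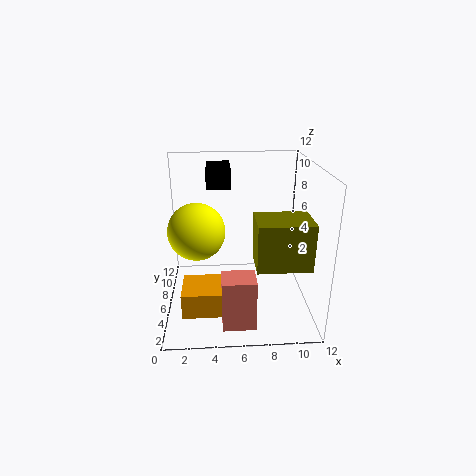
cx_1 = 1.5; cy_1 = 1.5; w_1 = 3; d_1 = 3; h_1 = 2; cx_2 = 4.5; cy_2 = 0.5; cz_2 = 1; w_2 = 2.5; d_2 = 2; cy_3 = 7.5; cz_3 = 6; r_3 = 2.5; cx_4 = 3.5; cy_4 = 6.5; cz_4 = 10; d_4 = 4; h_4 = 1.5; cx_5 = 7; cy_5 = 1; cz_5 = 5.5; d_5 = 3; h_5 = 3.5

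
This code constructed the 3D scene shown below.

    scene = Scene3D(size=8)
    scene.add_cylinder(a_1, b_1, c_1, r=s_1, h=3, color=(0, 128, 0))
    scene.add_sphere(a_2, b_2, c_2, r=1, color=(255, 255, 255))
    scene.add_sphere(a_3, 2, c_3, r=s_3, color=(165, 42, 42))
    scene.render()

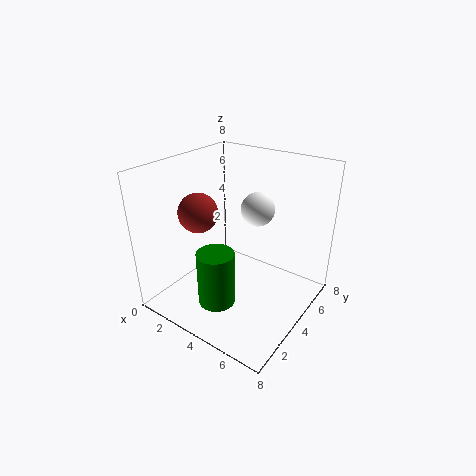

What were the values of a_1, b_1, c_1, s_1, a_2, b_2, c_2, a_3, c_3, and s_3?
a_1 = 4, b_1 = 2, c_1 = 1, s_1 = 1, a_2 = 4, b_2 = 6, c_2 = 5, a_3 = 3, c_3 = 6, s_3 = 1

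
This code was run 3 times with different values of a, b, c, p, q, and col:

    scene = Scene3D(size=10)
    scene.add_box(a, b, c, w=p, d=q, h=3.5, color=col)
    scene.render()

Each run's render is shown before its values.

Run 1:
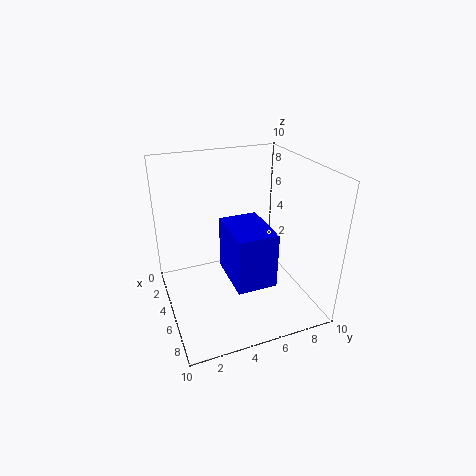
a = 5.5
b = 3.5
c = 3.5
p = 3.5
q = 2.5
col = 'blue'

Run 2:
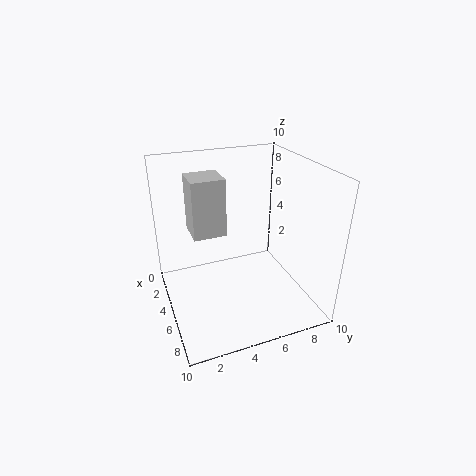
a = 5
b = 1.5
c = 6.5
p = 2
q = 2
col = 'lightgray'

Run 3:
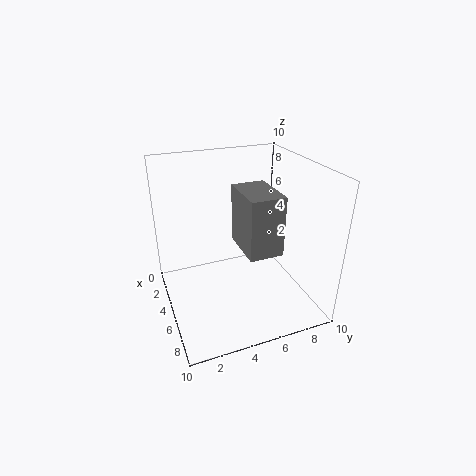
a = 6.5
b = 4
c = 6
p = 3
q = 2
col = 'gray'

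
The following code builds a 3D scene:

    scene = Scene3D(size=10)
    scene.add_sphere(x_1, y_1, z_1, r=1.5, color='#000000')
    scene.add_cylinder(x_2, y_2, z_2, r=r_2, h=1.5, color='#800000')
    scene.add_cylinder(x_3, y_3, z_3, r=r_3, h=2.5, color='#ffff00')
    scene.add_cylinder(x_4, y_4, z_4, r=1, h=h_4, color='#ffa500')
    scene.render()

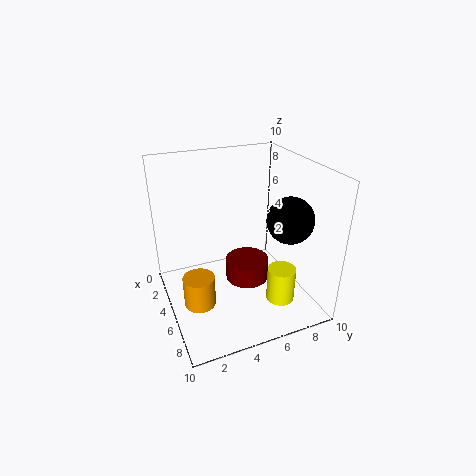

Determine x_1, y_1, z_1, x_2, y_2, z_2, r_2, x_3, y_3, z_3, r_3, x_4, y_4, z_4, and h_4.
x_1 = 7.5, y_1 = 7.5, z_1 = 7, x_2 = 5.5, y_2 = 5.5, z_2 = 2, r_2 = 1.5, x_3 = 7, y_3 = 7.5, z_3 = 0.5, r_3 = 1, x_4 = 7, y_4 = 1.5, z_4 = 2, h_4 = 2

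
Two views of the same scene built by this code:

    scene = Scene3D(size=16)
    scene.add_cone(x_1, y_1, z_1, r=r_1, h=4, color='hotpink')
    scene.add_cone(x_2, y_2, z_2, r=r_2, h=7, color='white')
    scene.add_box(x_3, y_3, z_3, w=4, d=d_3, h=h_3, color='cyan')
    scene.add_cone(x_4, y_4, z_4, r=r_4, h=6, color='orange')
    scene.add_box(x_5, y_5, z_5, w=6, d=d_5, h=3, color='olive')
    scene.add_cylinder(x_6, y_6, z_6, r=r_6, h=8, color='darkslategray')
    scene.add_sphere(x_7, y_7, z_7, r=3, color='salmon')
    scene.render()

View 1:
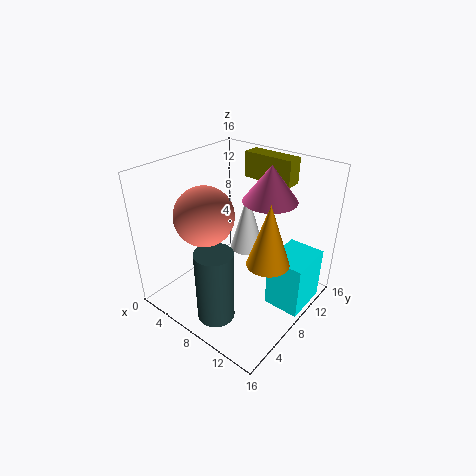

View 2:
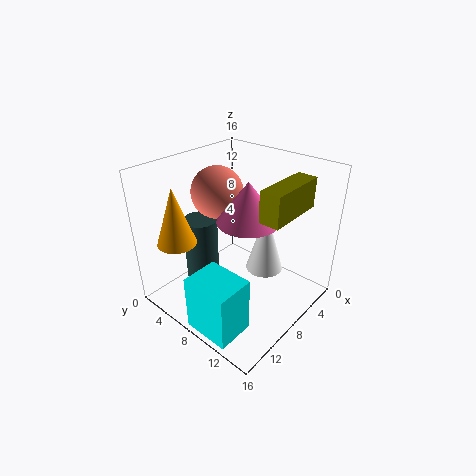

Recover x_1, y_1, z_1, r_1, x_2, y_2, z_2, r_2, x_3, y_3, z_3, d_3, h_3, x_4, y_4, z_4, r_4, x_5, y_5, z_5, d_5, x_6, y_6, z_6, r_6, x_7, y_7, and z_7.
x_1 = 10
y_1 = 11
z_1 = 12
r_1 = 3
x_2 = 7
y_2 = 11
z_2 = 5
r_2 = 2
x_3 = 12
y_3 = 8
z_3 = 1
d_3 = 5
h_3 = 6
x_4 = 14
y_4 = 5
z_4 = 9
r_4 = 2
x_5 = 5
y_5 = 13
z_5 = 13
d_5 = 2
x_6 = 9
y_6 = 3
z_6 = 1
r_6 = 2
x_7 = 7
y_7 = 4
z_7 = 12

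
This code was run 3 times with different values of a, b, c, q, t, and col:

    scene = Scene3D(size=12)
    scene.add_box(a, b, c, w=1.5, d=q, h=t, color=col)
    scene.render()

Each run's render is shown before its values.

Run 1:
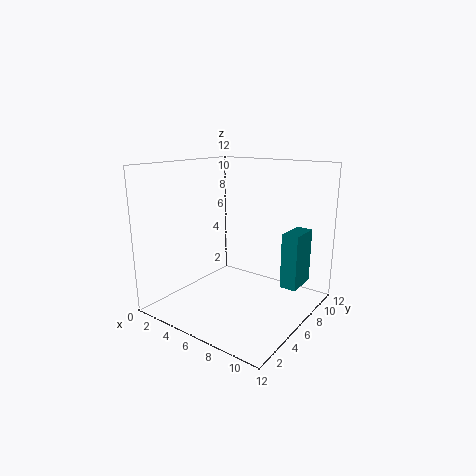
a = 8.5
b = 9
c = 1
q = 3
t = 5
col = 'teal'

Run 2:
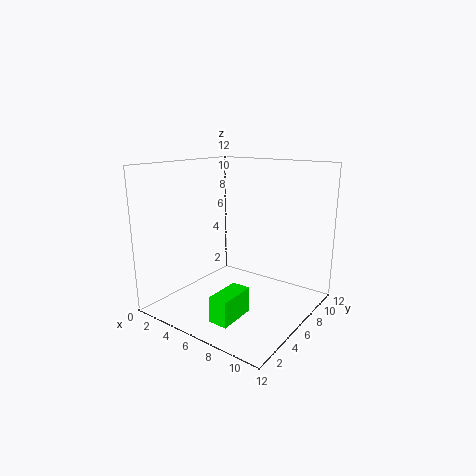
a = 7
b = 1
c = 1
q = 3
t = 2
col = 'lime'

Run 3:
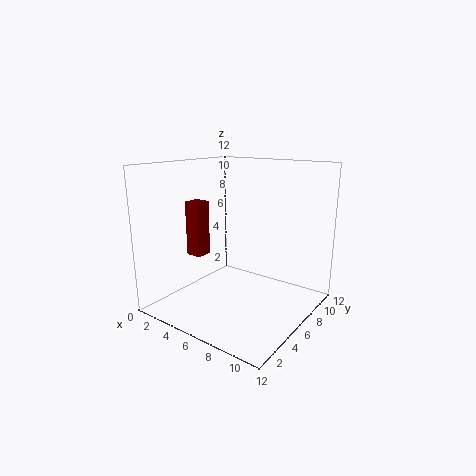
a = 0.5
b = 5.5
c = 3.5
q = 1.5
t = 5
col = 'maroon'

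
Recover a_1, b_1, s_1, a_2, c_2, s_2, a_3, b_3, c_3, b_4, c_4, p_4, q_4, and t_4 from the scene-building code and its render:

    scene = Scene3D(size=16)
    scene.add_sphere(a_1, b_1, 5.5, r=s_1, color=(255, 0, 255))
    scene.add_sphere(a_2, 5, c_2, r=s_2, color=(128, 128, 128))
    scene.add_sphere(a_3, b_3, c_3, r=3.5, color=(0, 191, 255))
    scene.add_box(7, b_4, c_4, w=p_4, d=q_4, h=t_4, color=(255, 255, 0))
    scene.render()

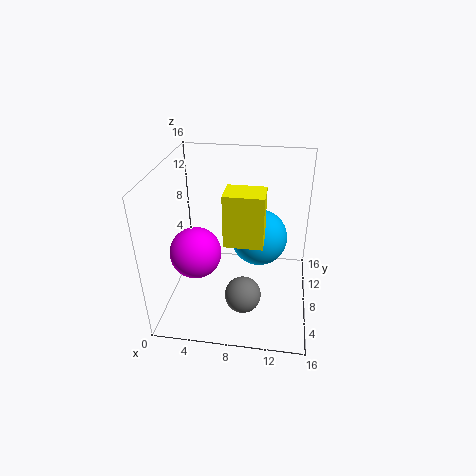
a_1 = 3
b_1 = 8
s_1 = 3
a_2 = 9
c_2 = 2.5
s_2 = 2
a_3 = 10
b_3 = 12.5
c_3 = 5.5
b_4 = 4.5
c_4 = 9
p_4 = 4
q_4 = 3
t_4 = 5.5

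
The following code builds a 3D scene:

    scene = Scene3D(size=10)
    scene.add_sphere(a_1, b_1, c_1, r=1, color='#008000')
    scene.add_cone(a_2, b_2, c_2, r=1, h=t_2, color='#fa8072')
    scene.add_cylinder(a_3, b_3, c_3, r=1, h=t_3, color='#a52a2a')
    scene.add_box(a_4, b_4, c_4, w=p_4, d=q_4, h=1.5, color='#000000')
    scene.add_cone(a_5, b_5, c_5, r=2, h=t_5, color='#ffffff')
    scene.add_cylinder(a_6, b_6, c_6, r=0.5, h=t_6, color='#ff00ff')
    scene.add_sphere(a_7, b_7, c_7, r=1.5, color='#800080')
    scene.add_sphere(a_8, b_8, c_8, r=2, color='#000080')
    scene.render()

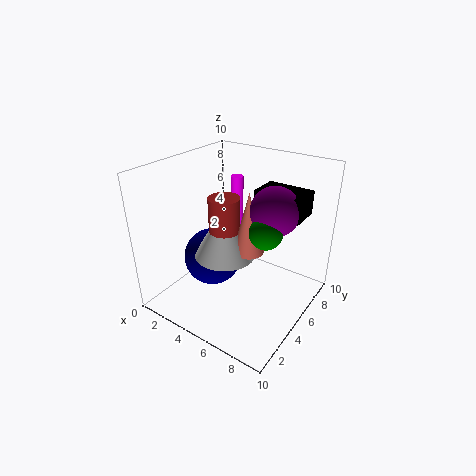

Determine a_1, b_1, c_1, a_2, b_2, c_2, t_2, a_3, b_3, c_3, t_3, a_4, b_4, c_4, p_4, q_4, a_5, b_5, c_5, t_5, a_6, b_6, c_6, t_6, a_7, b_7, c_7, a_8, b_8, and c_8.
a_1 = 8; b_1 = 3.5; c_1 = 7; a_2 = 6.5; b_2 = 4; c_2 = 5; t_2 = 4; a_3 = 5; b_3 = 3.5; c_3 = 5; t_3 = 3.5; a_4 = 6.5; b_4 = 4.5; c_4 = 7.5; p_4 = 3; q_4 = 2; a_5 = 5; b_5 = 3.5; c_5 = 4.5; t_5 = 3.5; a_6 = 2.5; b_6 = 8.5; c_6 = 3.5; t_6 = 4.5; a_7 = 8; b_7 = 4.5; c_7 = 8; a_8 = 3.5; b_8 = 4; c_8 = 3.5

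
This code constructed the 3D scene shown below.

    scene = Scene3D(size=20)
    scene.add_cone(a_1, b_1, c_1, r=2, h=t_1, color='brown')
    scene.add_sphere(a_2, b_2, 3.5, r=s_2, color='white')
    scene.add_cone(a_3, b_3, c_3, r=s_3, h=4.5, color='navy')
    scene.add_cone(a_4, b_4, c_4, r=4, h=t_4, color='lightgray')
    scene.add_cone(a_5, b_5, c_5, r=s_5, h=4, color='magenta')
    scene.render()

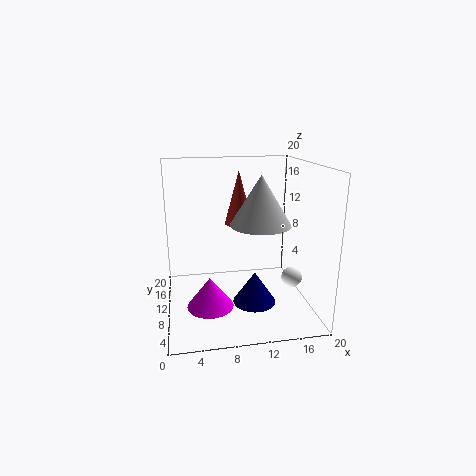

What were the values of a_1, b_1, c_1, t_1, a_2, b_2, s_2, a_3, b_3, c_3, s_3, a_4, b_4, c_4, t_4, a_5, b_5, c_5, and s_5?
a_1 = 10.5
b_1 = 12
c_1 = 11.5
t_1 = 7.5
a_2 = 18
b_2 = 9.5
s_2 = 1.5
a_3 = 12
b_3 = 8
c_3 = 1
s_3 = 3
a_4 = 12.5
b_4 = 7.5
c_4 = 12.5
t_4 = 6.5
a_5 = 5.5
b_5 = 5.5
c_5 = 2.5
s_5 = 3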